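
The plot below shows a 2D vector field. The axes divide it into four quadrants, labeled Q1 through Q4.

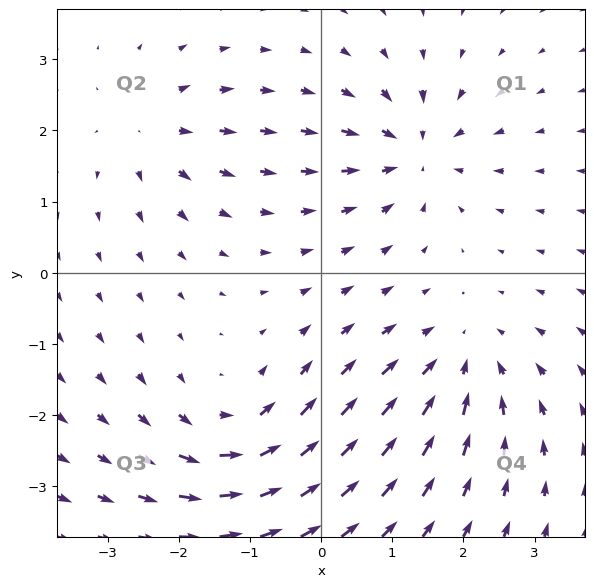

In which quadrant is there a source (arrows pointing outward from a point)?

The source sits at approximately (-2.4, 2.0), which lies in quadrant Q2. The divergence there is about +4, positive as expected for a source.

Q2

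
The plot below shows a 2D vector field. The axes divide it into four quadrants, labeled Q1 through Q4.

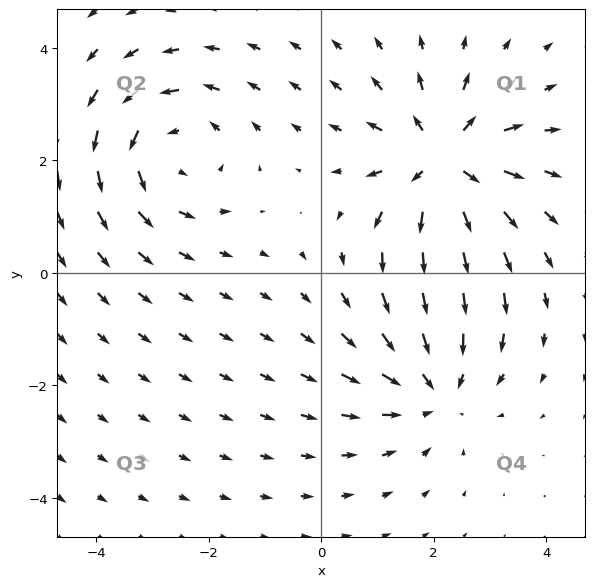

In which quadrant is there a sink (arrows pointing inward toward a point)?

The sink sits at approximately (2.0, -2.0), which lies in quadrant Q4. The divergence there is about -3, negative as expected for a sink.

Q4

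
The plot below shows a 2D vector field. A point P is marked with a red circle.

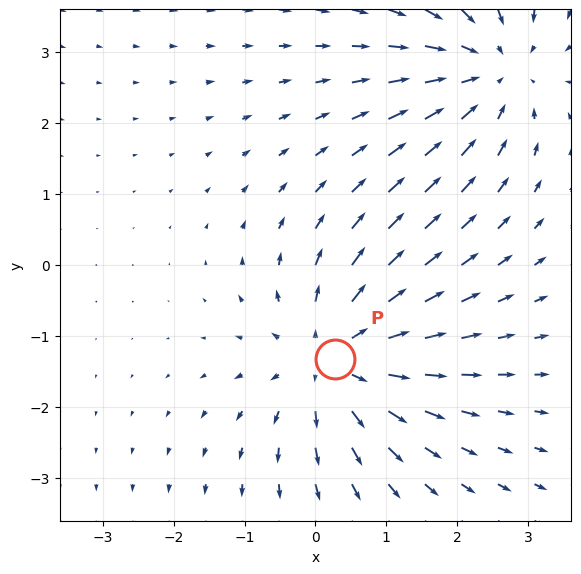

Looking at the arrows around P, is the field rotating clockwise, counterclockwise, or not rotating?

not rotating

Near P at (0.3, -1.3) the arrows show no circulation. The curl there is ≈0.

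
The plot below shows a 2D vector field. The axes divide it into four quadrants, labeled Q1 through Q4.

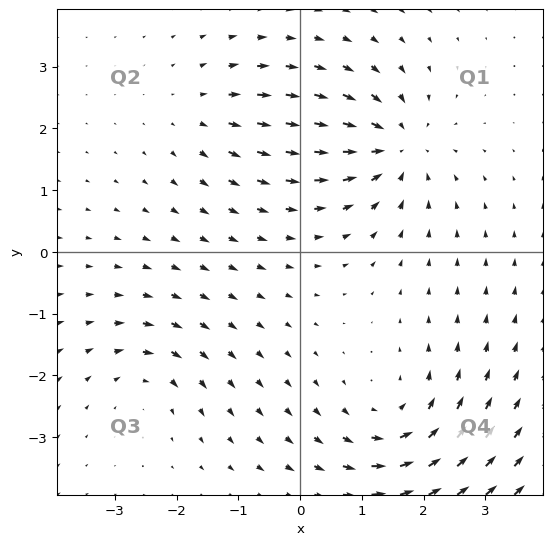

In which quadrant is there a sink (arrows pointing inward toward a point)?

Q1

The sink sits at approximately (1.5, 1.7), which lies in quadrant Q1. The divergence there is about -5, negative as expected for a sink.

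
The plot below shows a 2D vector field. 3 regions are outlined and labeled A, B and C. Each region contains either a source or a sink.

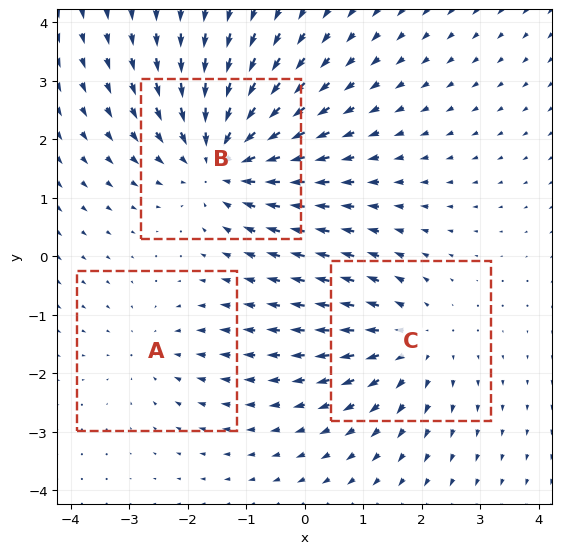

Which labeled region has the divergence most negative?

Divergence at each region's feature centre — A: about -2, B: about -4, C: about +3. Region B is most negative.

B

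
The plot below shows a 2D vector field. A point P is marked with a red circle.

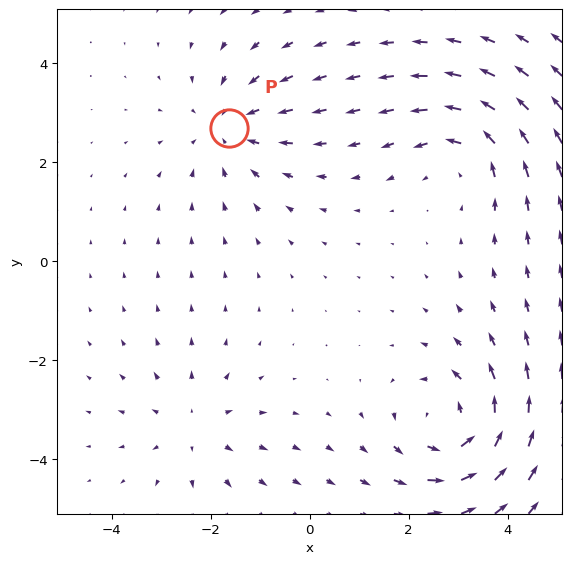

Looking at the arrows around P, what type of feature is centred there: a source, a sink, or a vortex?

sink

At P (-1.6, 2.7) the arrows converge inward. Divergence about -3, curl ≈0 — negative divergence with near-zero curl is a sink.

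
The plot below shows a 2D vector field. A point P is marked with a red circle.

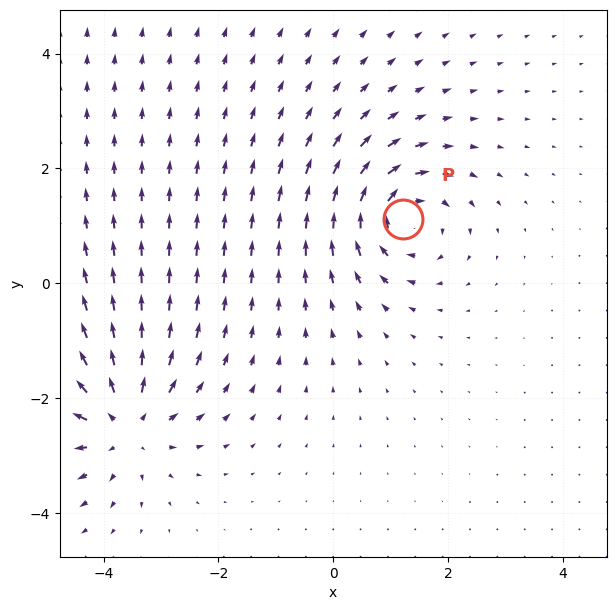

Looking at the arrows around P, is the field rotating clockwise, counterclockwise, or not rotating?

clockwise

Near P at (1.2, 1.1) the arrows circulate clockwise. The curl (z-component) there is about -5; negative curl means clockwise rotation.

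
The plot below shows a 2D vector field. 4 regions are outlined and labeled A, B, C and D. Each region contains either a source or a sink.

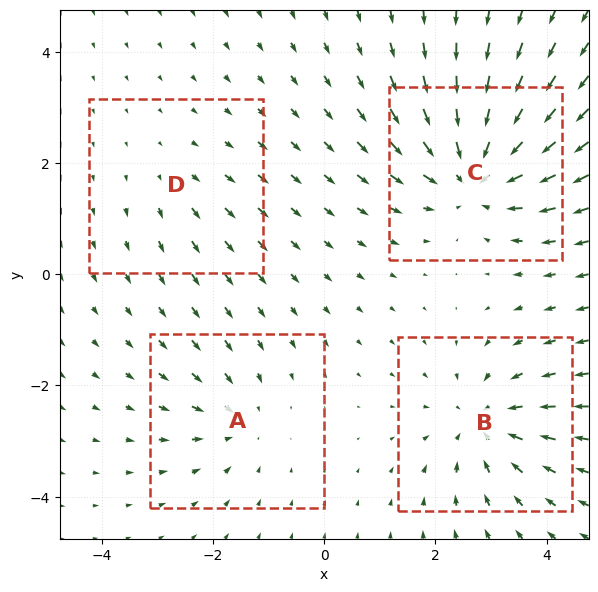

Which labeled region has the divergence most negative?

C

Divergence at each region's feature centre — A: about -3, B: about -5, C: about -7, D: about +2. Region C is most negative.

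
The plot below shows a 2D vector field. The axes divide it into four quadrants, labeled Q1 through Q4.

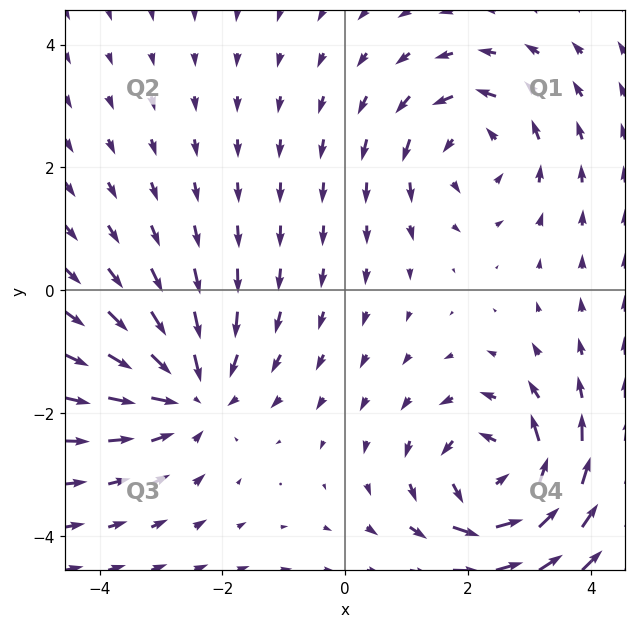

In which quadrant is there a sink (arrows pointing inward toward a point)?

The sink sits at approximately (-2.5, -1.7), which lies in quadrant Q3. The divergence there is about -4, negative as expected for a sink.

Q3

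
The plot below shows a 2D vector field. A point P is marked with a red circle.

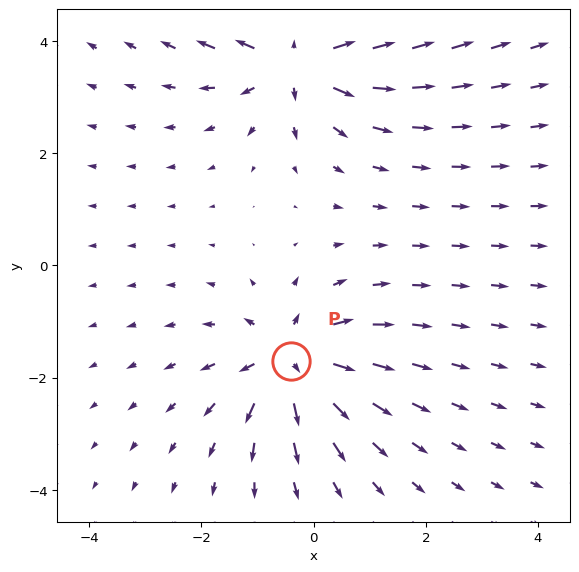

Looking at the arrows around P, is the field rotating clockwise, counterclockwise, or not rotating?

not rotating

Near P at (-0.4, -1.7) the arrows show no circulation. The curl there is ≈0.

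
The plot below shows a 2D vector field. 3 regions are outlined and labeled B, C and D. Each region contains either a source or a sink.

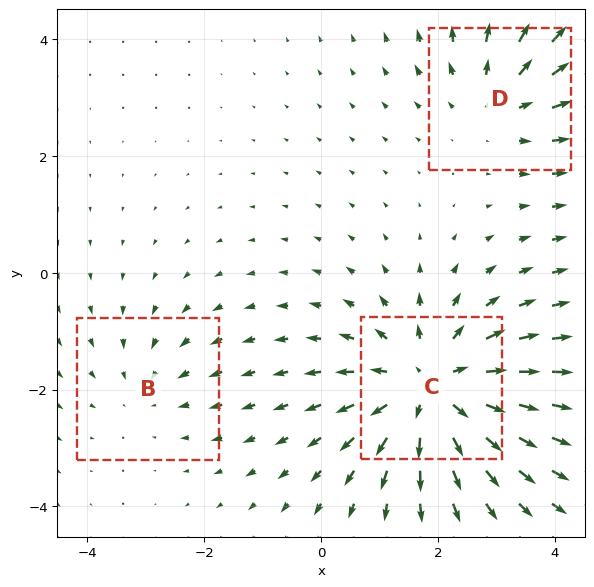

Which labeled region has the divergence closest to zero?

B

Divergence at each region's feature centre — B: about -2, C: about +4, D: about +3. Region B is closest to zero.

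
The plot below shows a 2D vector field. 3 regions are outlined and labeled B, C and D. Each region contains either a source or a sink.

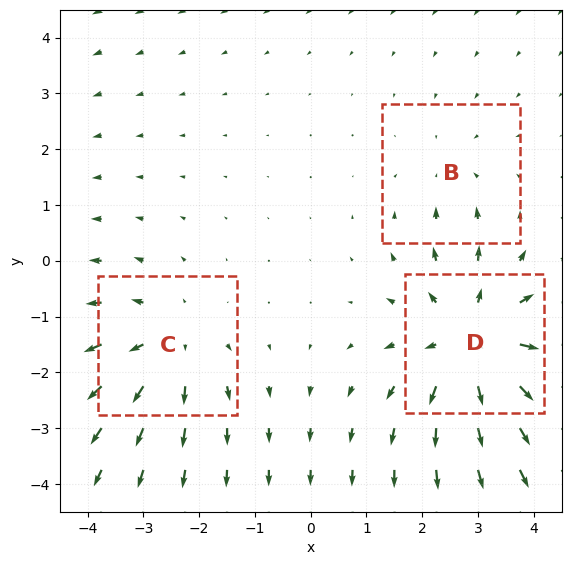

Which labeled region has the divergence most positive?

D

Divergence at each region's feature centre — B: about -2, C: about +3, D: about +4. Region D is most positive.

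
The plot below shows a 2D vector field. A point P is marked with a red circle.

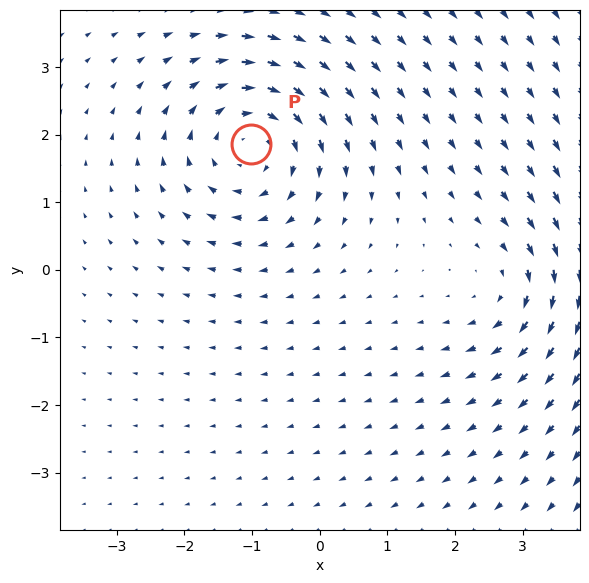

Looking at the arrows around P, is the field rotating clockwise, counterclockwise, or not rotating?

Near P at (-1.0, 1.9) the arrows circulate clockwise. The curl (z-component) there is about -5; negative curl means clockwise rotation.

clockwise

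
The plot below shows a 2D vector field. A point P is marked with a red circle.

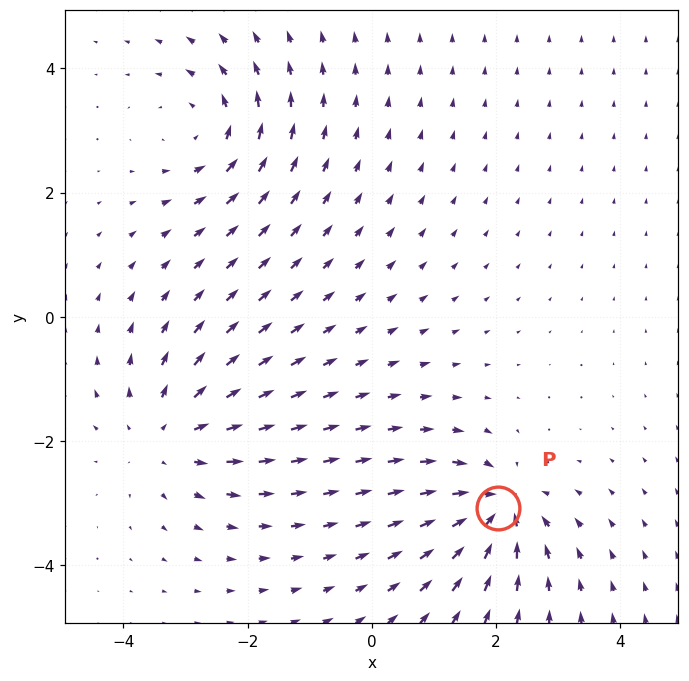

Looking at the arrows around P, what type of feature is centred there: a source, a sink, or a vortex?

sink

At P (2.0, -3.1) the arrows converge inward. Divergence about -5, curl ≈0 — negative divergence with near-zero curl is a sink.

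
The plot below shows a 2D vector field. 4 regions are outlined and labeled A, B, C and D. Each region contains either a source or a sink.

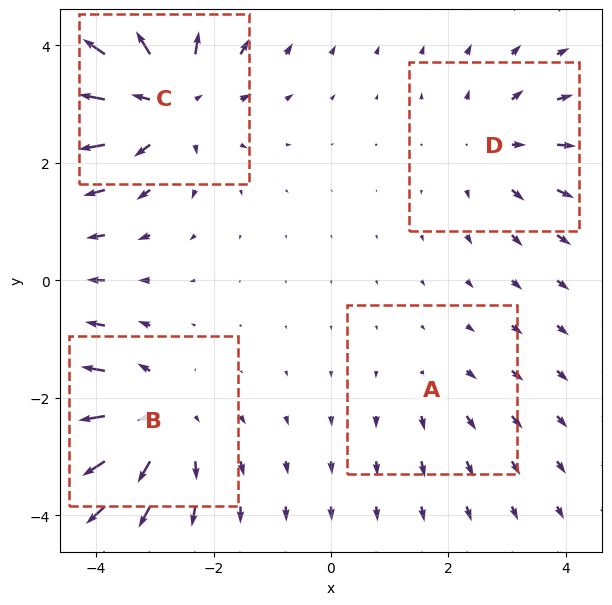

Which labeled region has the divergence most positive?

Divergence at each region's feature centre — A: about +2, B: about +4, C: about +6, D: about +3. Region C is most positive.

C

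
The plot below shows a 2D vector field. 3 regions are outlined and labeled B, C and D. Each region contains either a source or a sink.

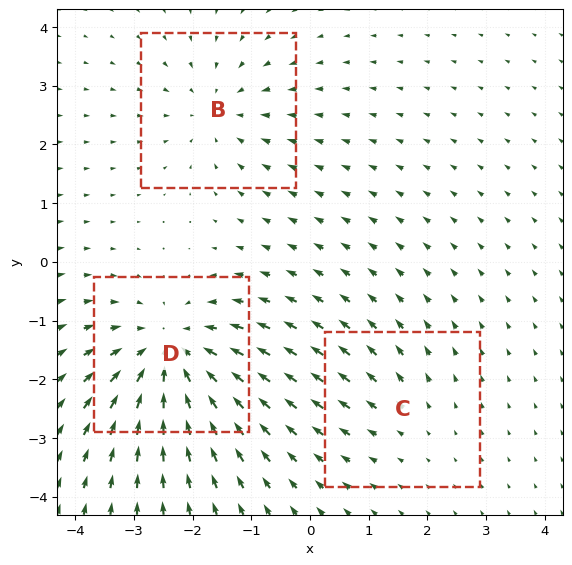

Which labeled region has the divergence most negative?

Divergence at each region's feature centre — B: about -3, C: about +2, D: about -5. Region D is most negative.

D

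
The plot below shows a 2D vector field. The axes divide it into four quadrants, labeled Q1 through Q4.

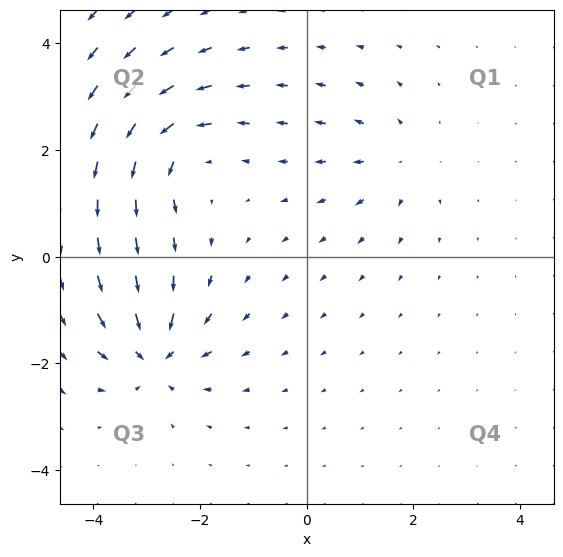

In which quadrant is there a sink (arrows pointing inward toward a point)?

Q3

The sink sits at approximately (-2.9, -1.8), which lies in quadrant Q3. The divergence there is about -6, negative as expected for a sink.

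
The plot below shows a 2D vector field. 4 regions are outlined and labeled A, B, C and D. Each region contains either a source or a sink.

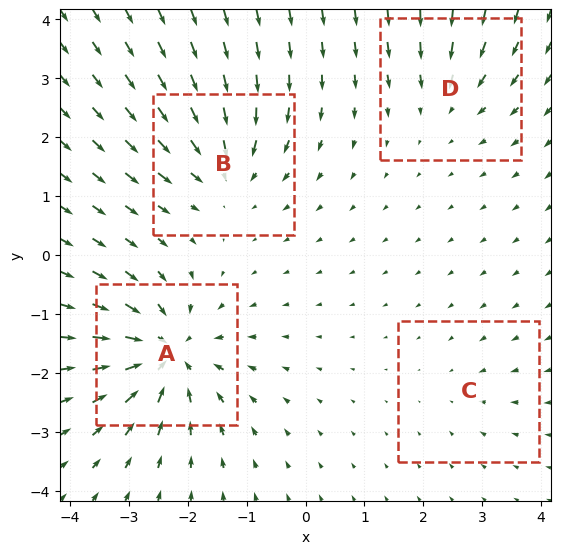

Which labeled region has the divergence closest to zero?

Divergence at each region's feature centre — A: about -9, B: about -6, C: about -2, D: about -4. Region C is closest to zero.

C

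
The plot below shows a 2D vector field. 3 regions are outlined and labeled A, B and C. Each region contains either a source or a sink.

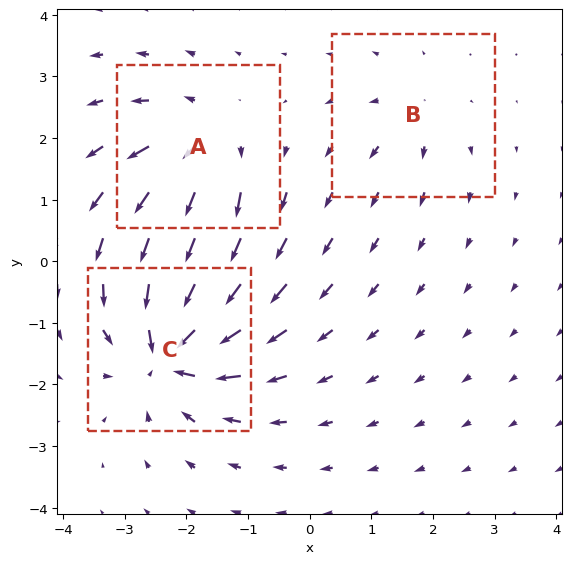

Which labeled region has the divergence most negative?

C

Divergence at each region's feature centre — A: about +4, B: about +2, C: about -7. Region C is most negative.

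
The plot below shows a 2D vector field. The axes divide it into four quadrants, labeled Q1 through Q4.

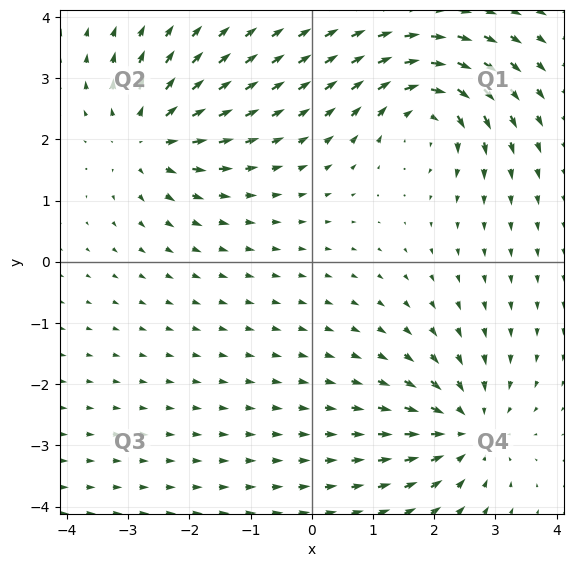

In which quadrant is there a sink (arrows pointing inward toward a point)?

The sink sits at approximately (2.5, -2.7), which lies in quadrant Q4. The divergence there is about -4, negative as expected for a sink.

Q4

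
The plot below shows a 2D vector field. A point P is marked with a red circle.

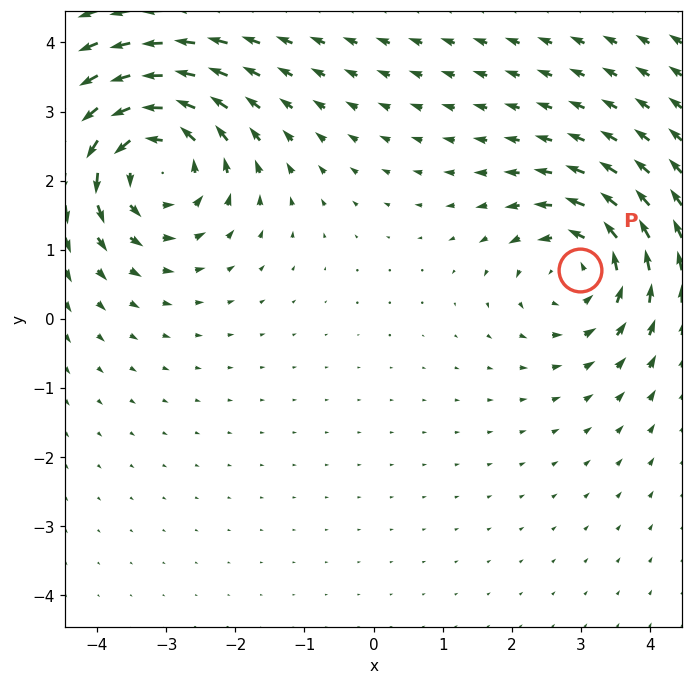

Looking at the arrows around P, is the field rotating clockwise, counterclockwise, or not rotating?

Near P at (3.0, 0.7) the arrows circulate counterclockwise. The curl (z-component) there is about +4; positive curl means counterclockwise rotation.

counterclockwise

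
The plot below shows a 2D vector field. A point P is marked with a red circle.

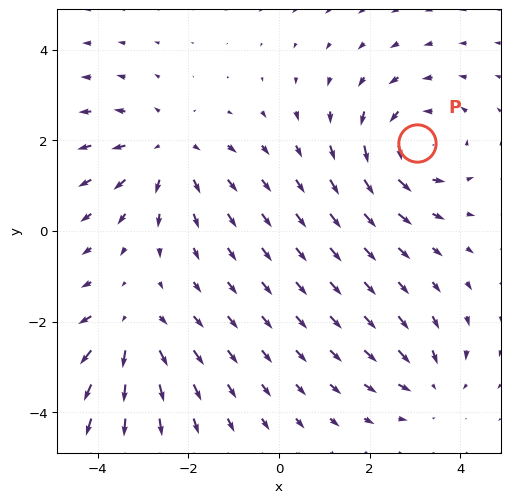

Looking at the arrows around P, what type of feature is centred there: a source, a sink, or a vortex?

At P (3.1, 1.9) the arrows circulate counterclockwise. Divergence ≈0, curl about +5 — near-zero divergence with nonzero curl is a vortex.

vortex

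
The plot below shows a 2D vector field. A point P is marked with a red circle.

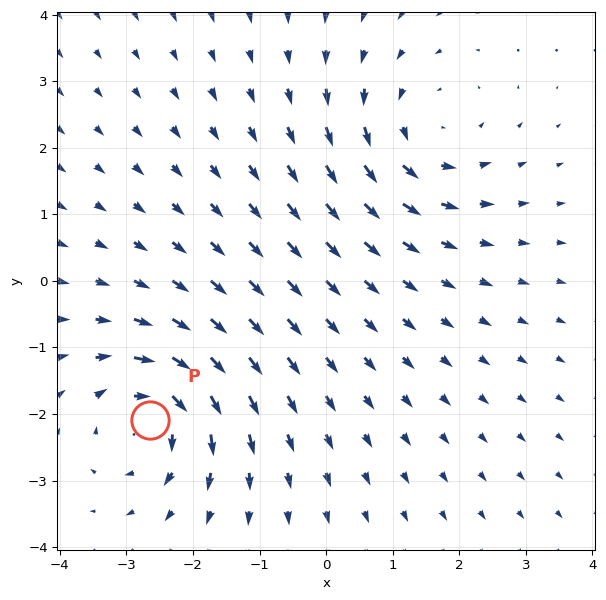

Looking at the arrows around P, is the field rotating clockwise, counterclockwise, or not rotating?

Near P at (-2.7, -2.1) the arrows circulate clockwise. The curl (z-component) there is about -4; negative curl means clockwise rotation.

clockwise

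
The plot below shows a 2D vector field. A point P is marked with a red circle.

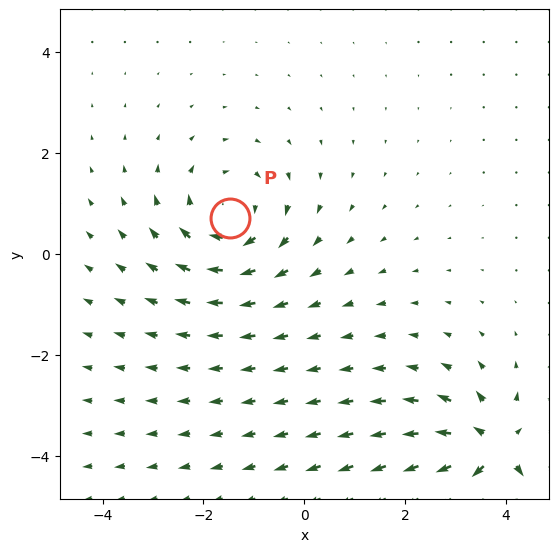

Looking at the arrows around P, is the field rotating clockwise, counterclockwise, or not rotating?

clockwise

Near P at (-1.5, 0.7) the arrows circulate clockwise. The curl (z-component) there is about -3; negative curl means clockwise rotation.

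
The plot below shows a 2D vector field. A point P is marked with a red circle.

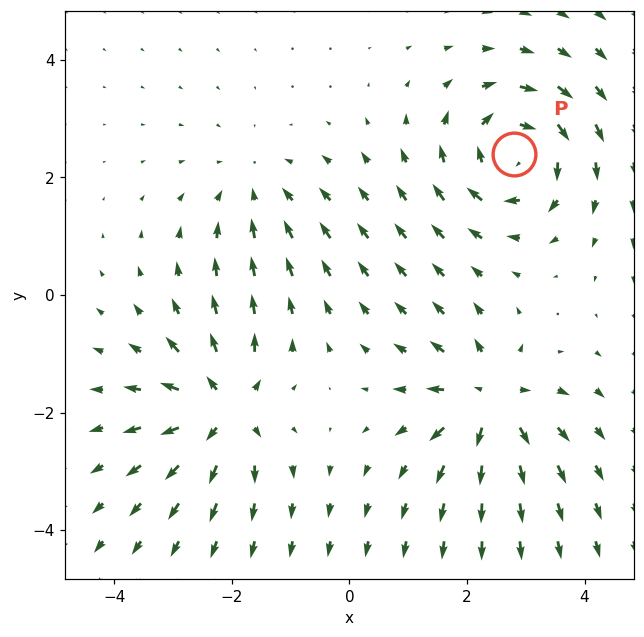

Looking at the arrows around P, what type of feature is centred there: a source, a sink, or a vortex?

vortex

At P (2.8, 2.4) the arrows circulate clockwise. Divergence ≈0, curl about -5 — near-zero divergence with nonzero curl is a vortex.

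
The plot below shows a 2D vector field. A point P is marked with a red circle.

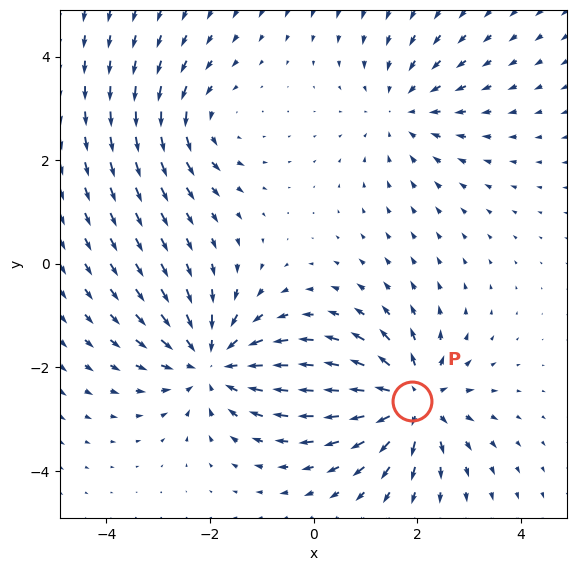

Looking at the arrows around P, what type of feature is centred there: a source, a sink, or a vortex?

At P (1.9, -2.6) the arrows spread outward. Divergence about +6, curl ≈0 — positive divergence with near-zero curl is a source.

source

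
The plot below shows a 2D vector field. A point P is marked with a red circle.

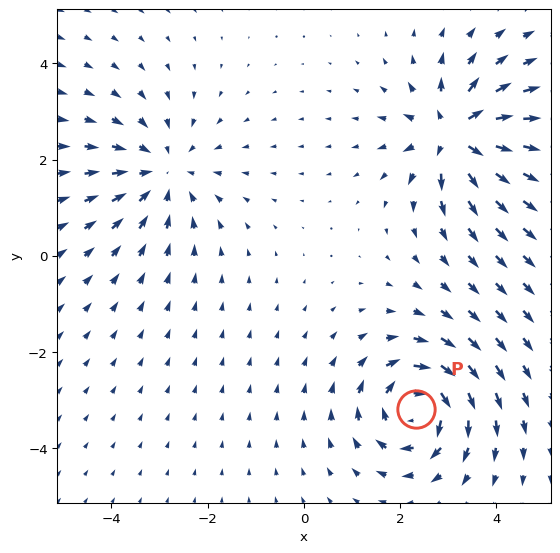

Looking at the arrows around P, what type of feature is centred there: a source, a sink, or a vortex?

At P (2.3, -3.2) the arrows circulate clockwise. Divergence ≈0, curl about -7 — near-zero divergence with nonzero curl is a vortex.

vortex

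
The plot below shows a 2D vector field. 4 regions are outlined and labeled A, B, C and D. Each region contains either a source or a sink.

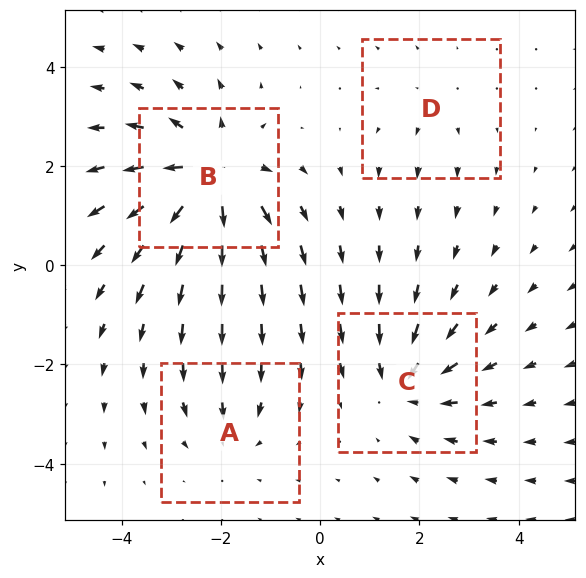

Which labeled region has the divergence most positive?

B

Divergence at each region's feature centre — A: about -3, B: about +6, C: about -4, D: about +2. Region B is most positive.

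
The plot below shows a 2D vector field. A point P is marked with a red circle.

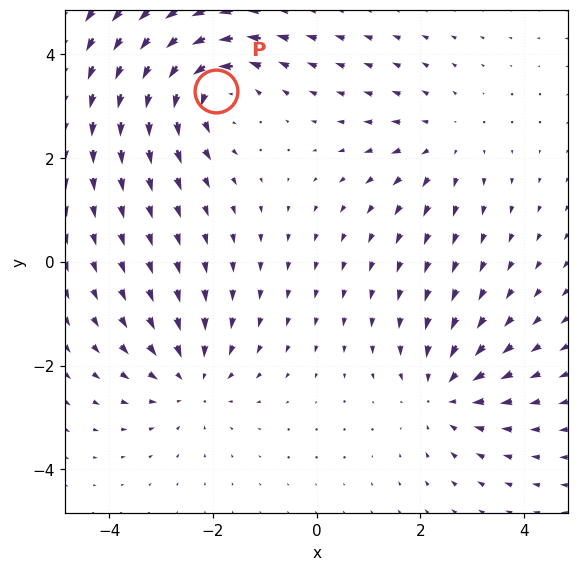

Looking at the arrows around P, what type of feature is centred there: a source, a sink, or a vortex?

vortex

At P (-1.9, 3.3) the arrows circulate counterclockwise. Divergence ≈0, curl about +5 — near-zero divergence with nonzero curl is a vortex.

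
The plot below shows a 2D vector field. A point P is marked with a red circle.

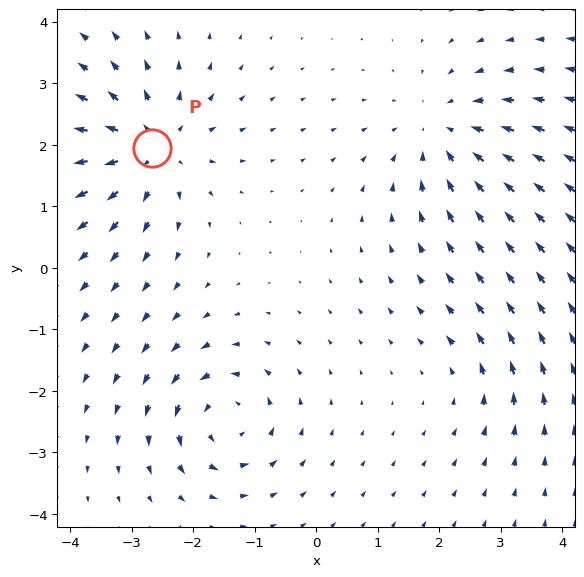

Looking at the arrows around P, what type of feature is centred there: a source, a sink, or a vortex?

source

At P (-2.7, 1.9) the arrows spread outward. Divergence about +5, curl ≈0 — positive divergence with near-zero curl is a source.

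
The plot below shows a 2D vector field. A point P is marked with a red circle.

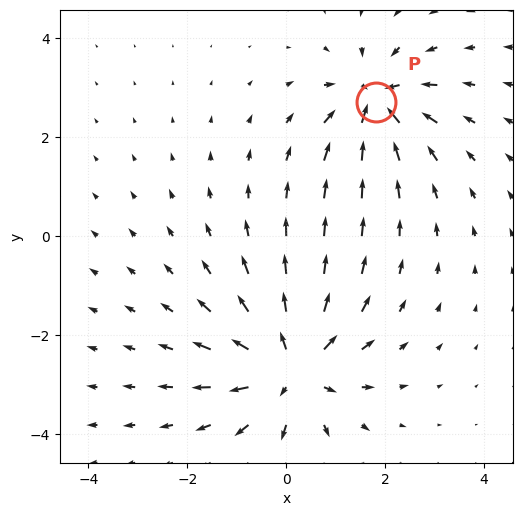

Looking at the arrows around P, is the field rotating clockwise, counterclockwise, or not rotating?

not rotating

Near P at (1.8, 2.7) the arrows show no circulation. The curl there is ≈0.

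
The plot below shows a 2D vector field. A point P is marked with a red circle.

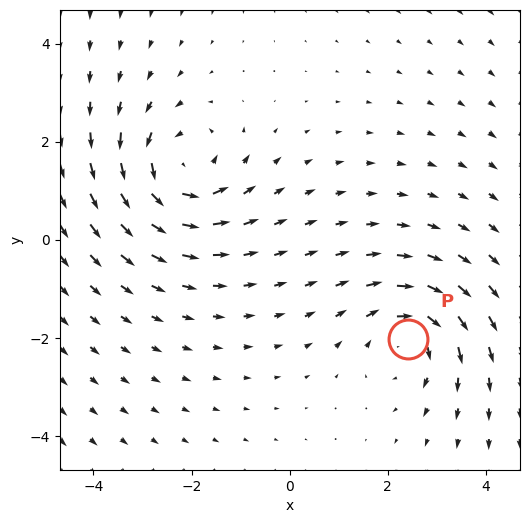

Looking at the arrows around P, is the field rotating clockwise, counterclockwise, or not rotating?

Near P at (2.4, -2.0) the arrows circulate clockwise. The curl (z-component) there is about -3; negative curl means clockwise rotation.

clockwise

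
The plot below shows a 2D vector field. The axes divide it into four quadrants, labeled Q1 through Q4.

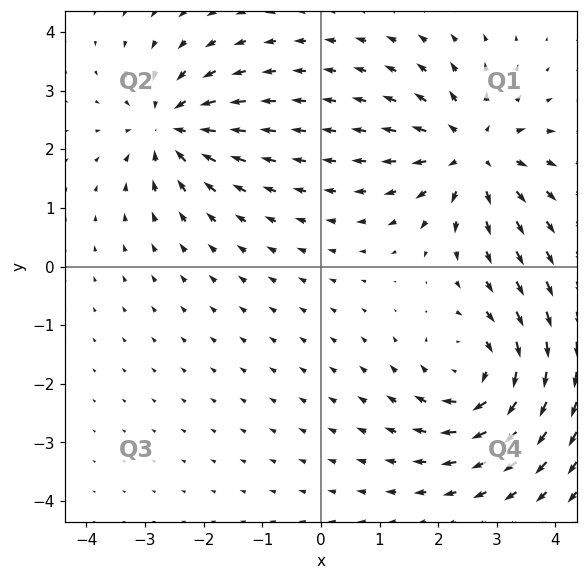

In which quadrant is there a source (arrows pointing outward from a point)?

Q1

The source sits at approximately (2.6, 1.9), which lies in quadrant Q1. The divergence there is about +5, positive as expected for a source.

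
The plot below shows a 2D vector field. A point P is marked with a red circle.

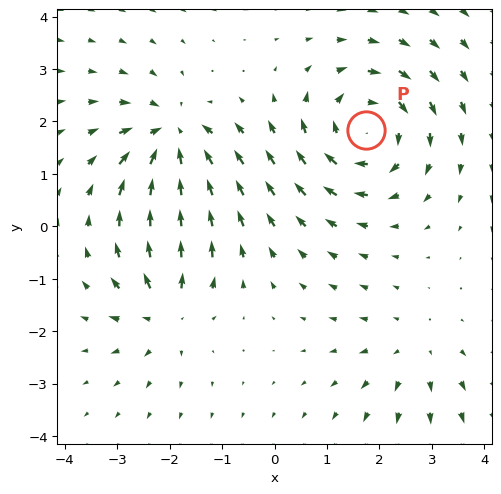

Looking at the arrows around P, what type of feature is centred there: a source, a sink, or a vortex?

At P (1.7, 1.8) the arrows circulate clockwise. Divergence ≈0, curl about -5 — near-zero divergence with nonzero curl is a vortex.

vortex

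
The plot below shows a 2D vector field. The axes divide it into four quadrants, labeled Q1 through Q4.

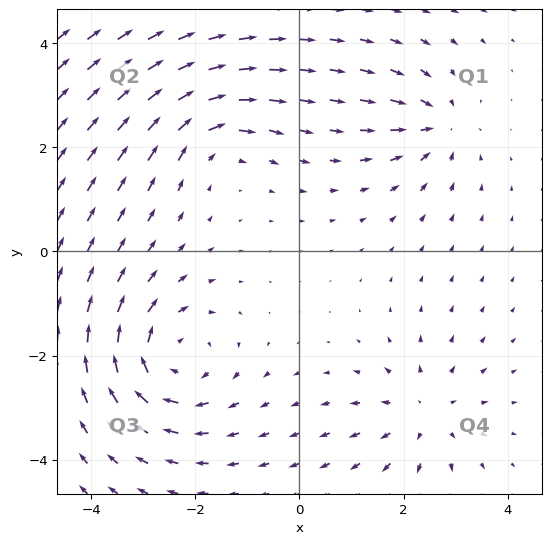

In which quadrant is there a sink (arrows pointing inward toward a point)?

The sink sits at approximately (2.7, 2.4), which lies in quadrant Q1. The divergence there is about -4, negative as expected for a sink.

Q1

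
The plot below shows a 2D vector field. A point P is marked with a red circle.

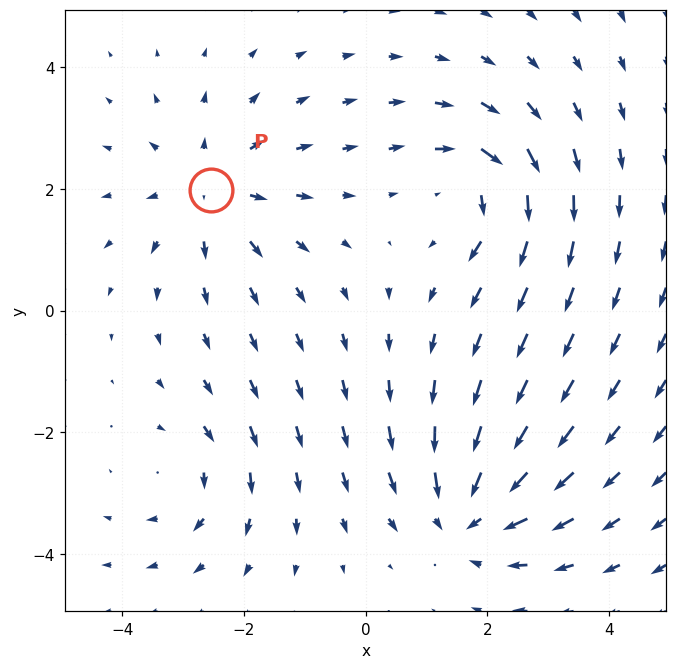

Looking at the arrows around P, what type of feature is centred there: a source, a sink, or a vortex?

At P (-2.5, 2.0) the arrows spread outward. Divergence about +4, curl ≈0 — positive divergence with near-zero curl is a source.

source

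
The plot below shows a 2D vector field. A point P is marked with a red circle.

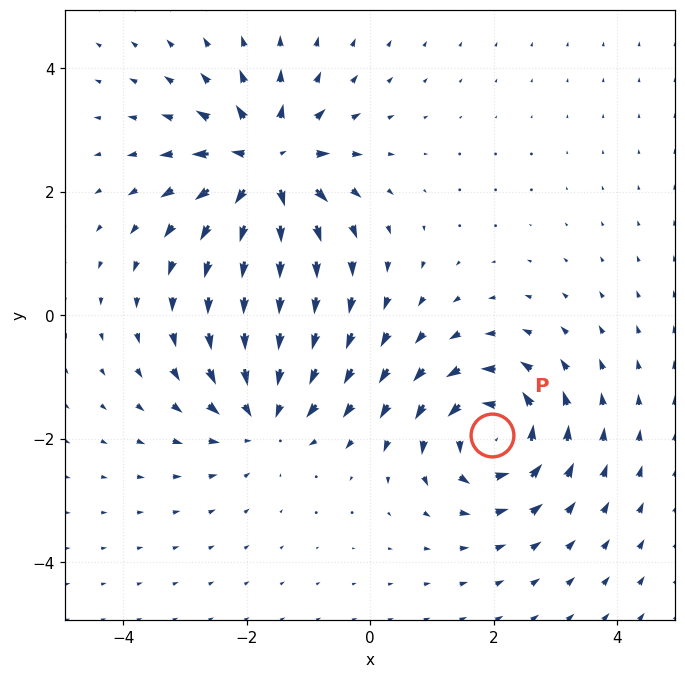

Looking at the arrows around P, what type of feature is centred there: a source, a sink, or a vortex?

vortex

At P (2.0, -1.9) the arrows circulate counterclockwise. Divergence ≈0, curl about +4 — near-zero divergence with nonzero curl is a vortex.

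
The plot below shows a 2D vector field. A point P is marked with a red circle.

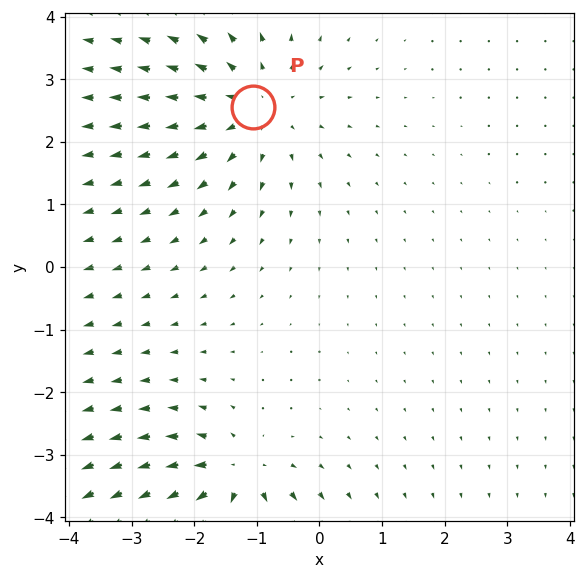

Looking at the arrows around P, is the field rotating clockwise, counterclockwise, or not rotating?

not rotating

Near P at (-1.1, 2.6) the arrows show no circulation. The curl there is ≈0.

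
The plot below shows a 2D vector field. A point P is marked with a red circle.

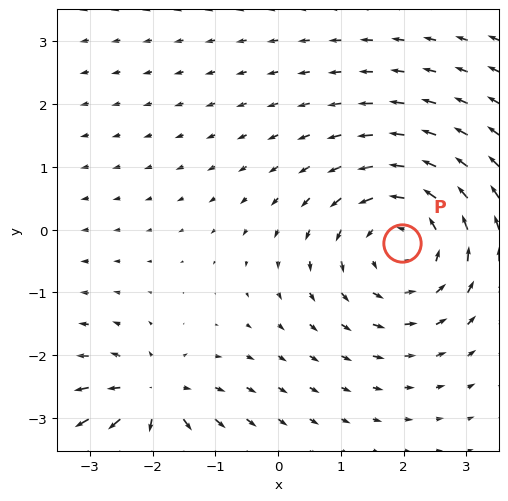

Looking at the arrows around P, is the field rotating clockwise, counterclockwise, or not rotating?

counterclockwise

Near P at (2.0, -0.2) the arrows circulate counterclockwise. The curl (z-component) there is about +4; positive curl means counterclockwise rotation.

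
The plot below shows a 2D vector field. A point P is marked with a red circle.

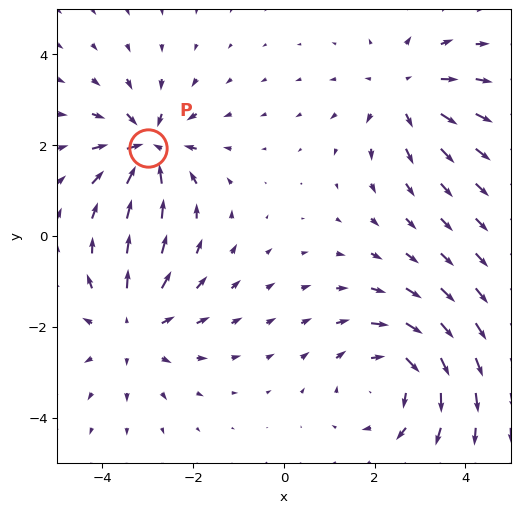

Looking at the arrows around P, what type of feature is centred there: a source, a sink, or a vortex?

At P (-3.0, 1.9) the arrows converge inward. Divergence about -5, curl ≈0 — negative divergence with near-zero curl is a sink.

sink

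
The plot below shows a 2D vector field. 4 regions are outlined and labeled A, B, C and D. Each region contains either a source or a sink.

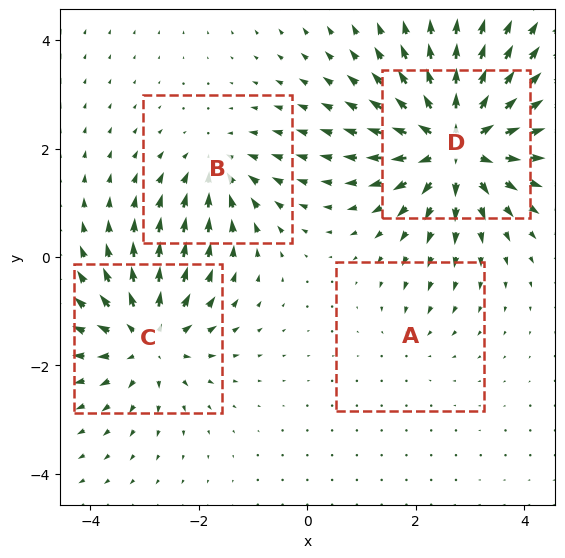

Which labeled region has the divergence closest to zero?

A

Divergence at each region's feature centre — A: about -2, B: about -4, C: about +5, D: about +8. Region A is closest to zero.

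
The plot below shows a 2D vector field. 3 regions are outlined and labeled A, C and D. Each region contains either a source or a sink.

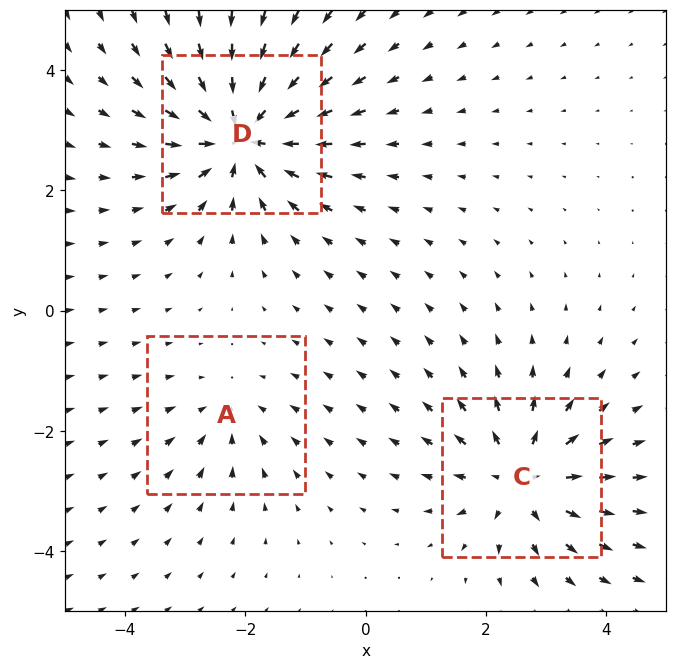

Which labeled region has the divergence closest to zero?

Divergence at each region's feature centre — A: about -2, C: about +4, D: about -5. Region A is closest to zero.

A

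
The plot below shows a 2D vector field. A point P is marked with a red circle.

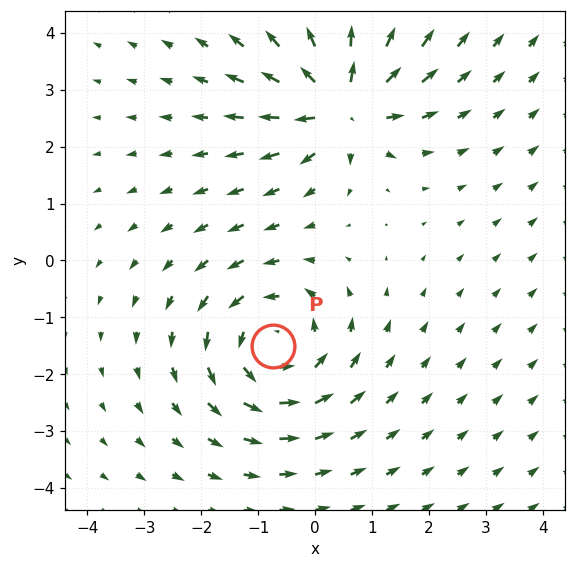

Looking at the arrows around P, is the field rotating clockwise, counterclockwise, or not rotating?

Near P at (-0.7, -1.5) the arrows circulate counterclockwise. The curl (z-component) there is about +3; positive curl means counterclockwise rotation.

counterclockwise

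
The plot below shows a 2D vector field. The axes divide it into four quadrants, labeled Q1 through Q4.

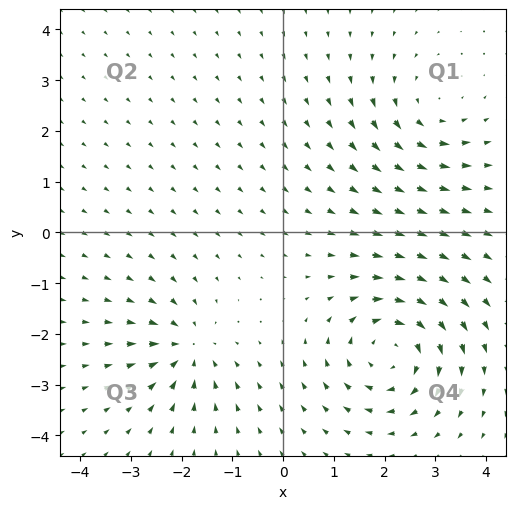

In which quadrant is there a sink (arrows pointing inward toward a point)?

The sink sits at approximately (-1.9, -2.3), which lies in quadrant Q3. The divergence there is about -4, negative as expected for a sink.

Q3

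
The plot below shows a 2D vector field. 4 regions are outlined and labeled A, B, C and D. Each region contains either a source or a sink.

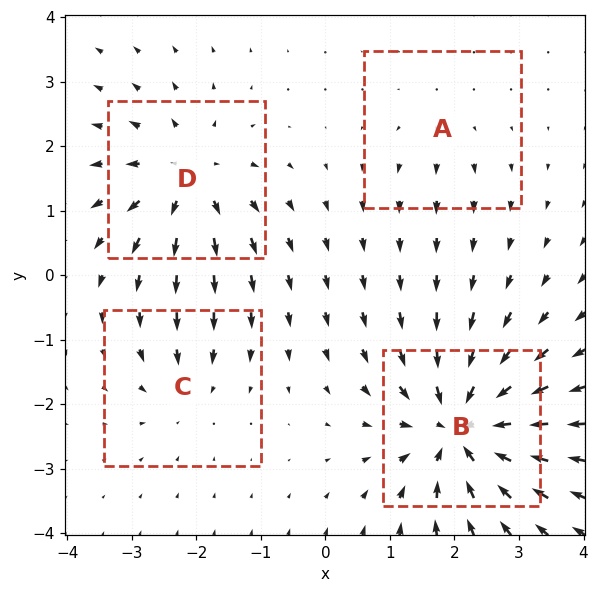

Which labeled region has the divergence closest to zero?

Divergence at each region's feature centre — A: about +2, B: about -8, C: about -3, D: about +5. Region A is closest to zero.

A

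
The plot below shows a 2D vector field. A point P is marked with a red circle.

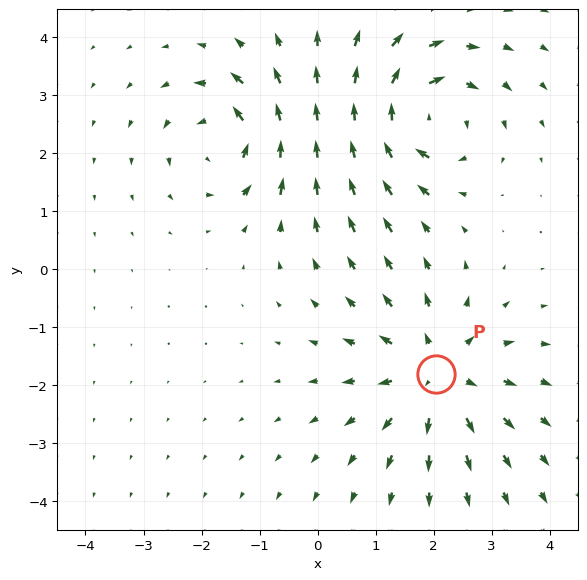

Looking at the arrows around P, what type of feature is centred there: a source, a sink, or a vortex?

source

At P (2.0, -1.8) the arrows spread outward. Divergence about +4, curl ≈0 — positive divergence with near-zero curl is a source.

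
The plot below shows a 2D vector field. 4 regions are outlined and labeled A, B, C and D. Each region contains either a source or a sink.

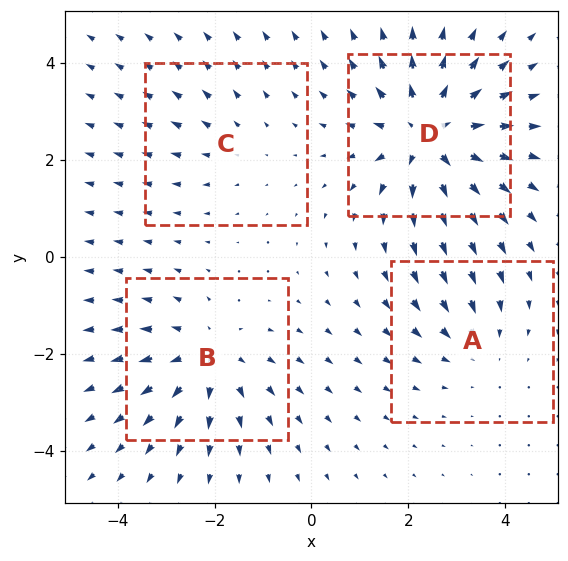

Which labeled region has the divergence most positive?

Divergence at each region's feature centre — A: about -3, B: about +4, C: about +2, D: about +6. Region D is most positive.

D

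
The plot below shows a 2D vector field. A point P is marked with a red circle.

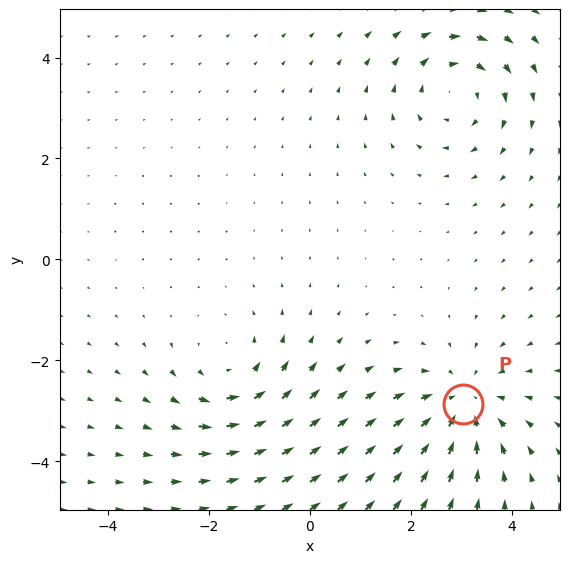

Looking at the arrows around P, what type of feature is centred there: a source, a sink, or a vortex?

sink

At P (3.0, -2.9) the arrows converge inward. Divergence about -4, curl ≈0 — negative divergence with near-zero curl is a sink.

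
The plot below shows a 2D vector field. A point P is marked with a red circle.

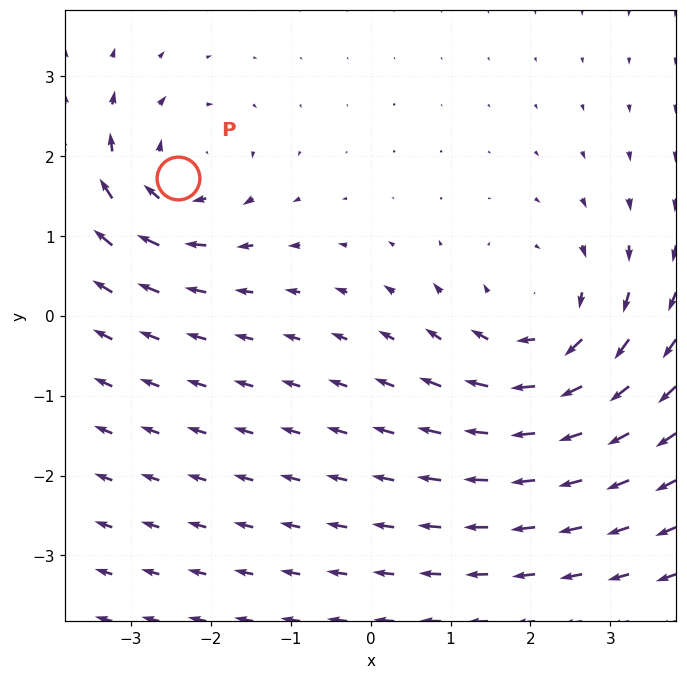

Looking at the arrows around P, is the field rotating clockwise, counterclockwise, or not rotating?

Near P at (-2.4, 1.7) the arrows circulate clockwise. The curl (z-component) there is about -4; negative curl means clockwise rotation.

clockwise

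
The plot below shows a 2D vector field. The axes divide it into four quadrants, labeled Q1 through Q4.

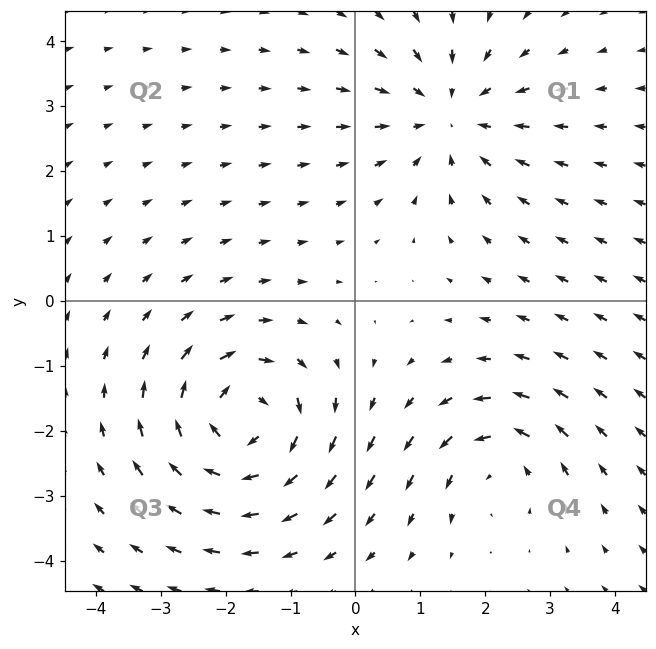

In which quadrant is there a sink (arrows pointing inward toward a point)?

The sink sits at approximately (1.5, 2.9), which lies in quadrant Q1. The divergence there is about -3, negative as expected for a sink.

Q1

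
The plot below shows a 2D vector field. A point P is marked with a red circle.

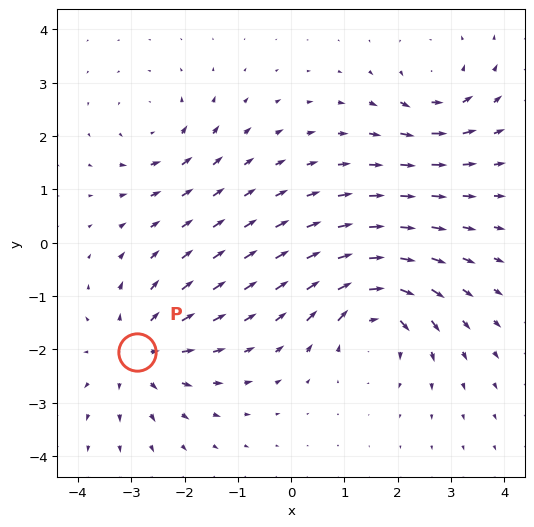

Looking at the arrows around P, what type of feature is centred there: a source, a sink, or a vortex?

At P (-2.9, -2.0) the arrows spread outward. Divergence about +4, curl ≈0 — positive divergence with near-zero curl is a source.

source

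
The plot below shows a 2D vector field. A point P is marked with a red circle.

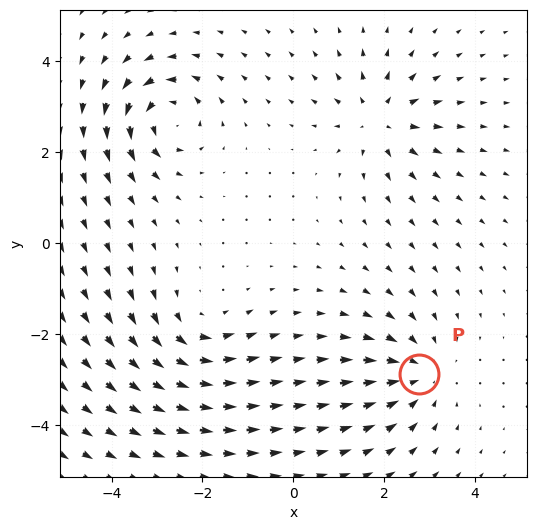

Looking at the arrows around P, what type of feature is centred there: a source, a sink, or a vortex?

At P (2.8, -2.9) the arrows converge inward. Divergence about -4, curl ≈0 — negative divergence with near-zero curl is a sink.

sink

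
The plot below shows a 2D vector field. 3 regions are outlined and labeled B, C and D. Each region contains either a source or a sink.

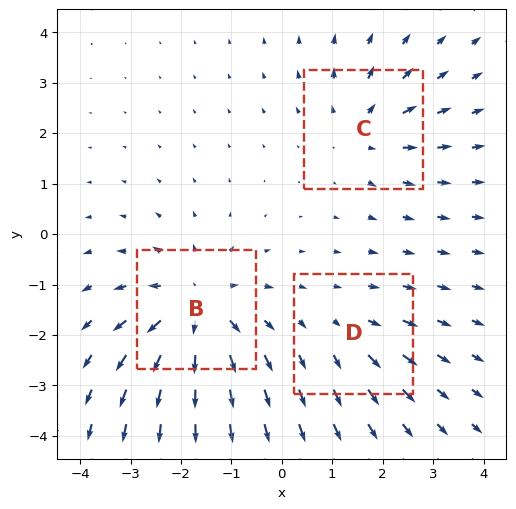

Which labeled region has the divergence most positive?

B

Divergence at each region's feature centre — B: about +5, C: about +3, D: about +2. Region B is most positive.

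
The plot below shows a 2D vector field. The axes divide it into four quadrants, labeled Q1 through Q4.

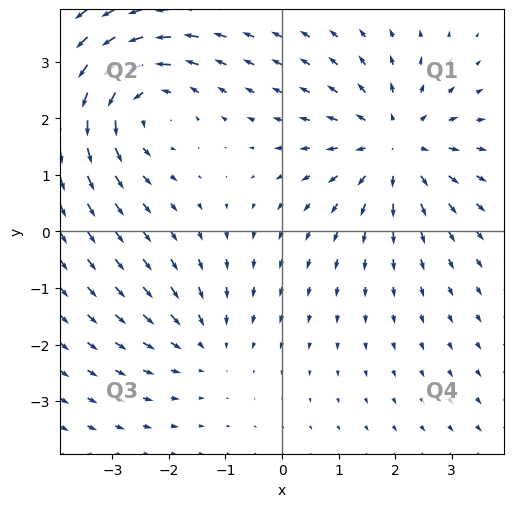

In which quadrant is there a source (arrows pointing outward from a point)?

The source sits at approximately (2.0, 1.5), which lies in quadrant Q1. The divergence there is about +5, positive as expected for a source.

Q1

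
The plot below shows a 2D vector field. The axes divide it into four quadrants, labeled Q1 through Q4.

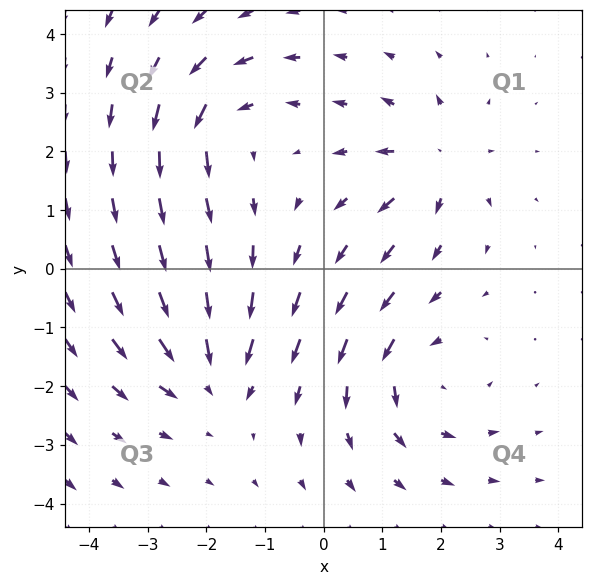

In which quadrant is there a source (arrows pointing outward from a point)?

Q1

The source sits at approximately (1.9, 1.8), which lies in quadrant Q1. The divergence there is about +4, positive as expected for a source.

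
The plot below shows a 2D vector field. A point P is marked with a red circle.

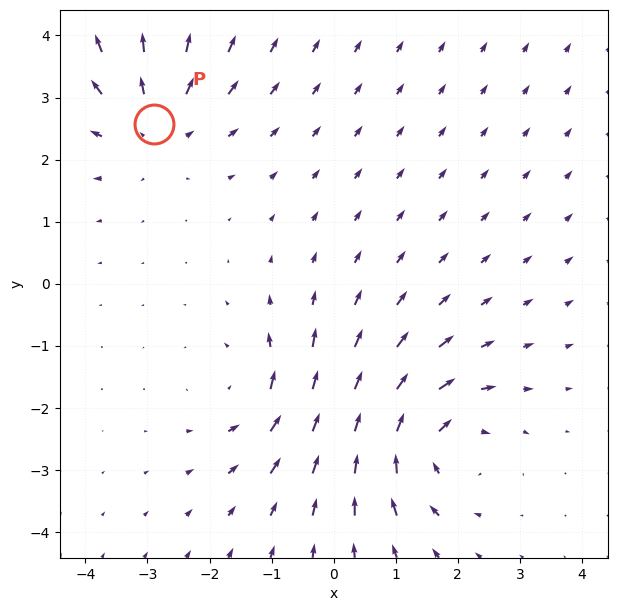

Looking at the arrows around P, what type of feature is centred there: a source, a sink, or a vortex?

source

At P (-2.9, 2.6) the arrows spread outward. Divergence about +4, curl ≈0 — positive divergence with near-zero curl is a source.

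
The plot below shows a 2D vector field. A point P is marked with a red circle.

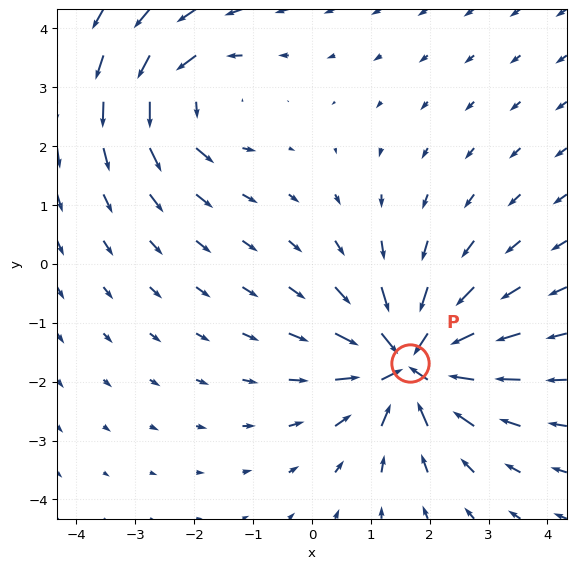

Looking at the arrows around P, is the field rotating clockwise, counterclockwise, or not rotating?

Near P at (1.7, -1.7) the arrows show no circulation. The curl there is ≈0.

not rotating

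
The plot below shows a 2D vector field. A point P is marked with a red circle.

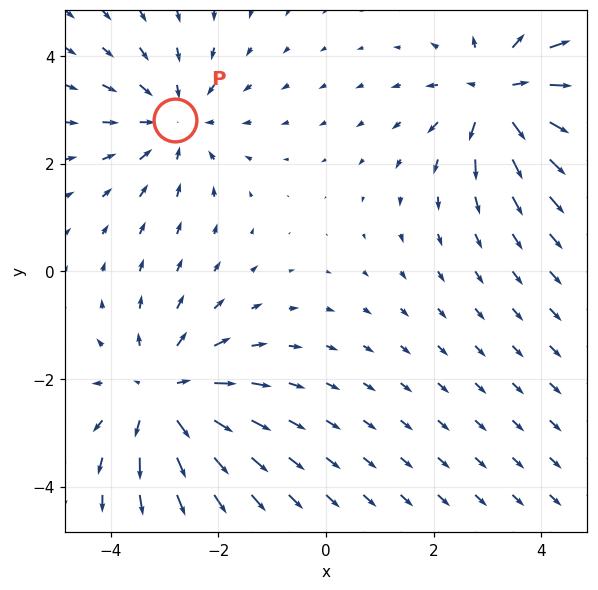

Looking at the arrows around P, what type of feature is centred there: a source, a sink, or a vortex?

At P (-2.8, 2.8) the arrows converge inward. Divergence about -3, curl ≈0 — negative divergence with near-zero curl is a sink.

sink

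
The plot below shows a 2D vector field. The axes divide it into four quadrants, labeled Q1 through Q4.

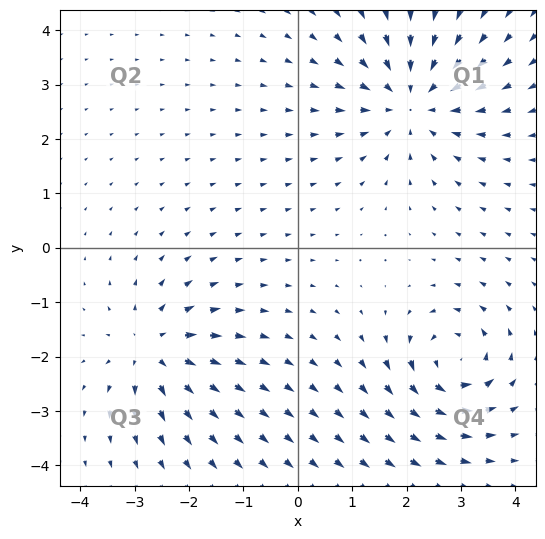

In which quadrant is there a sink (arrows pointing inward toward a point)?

The sink sits at approximately (2.1, 2.7), which lies in quadrant Q1. The divergence there is about -4, negative as expected for a sink.

Q1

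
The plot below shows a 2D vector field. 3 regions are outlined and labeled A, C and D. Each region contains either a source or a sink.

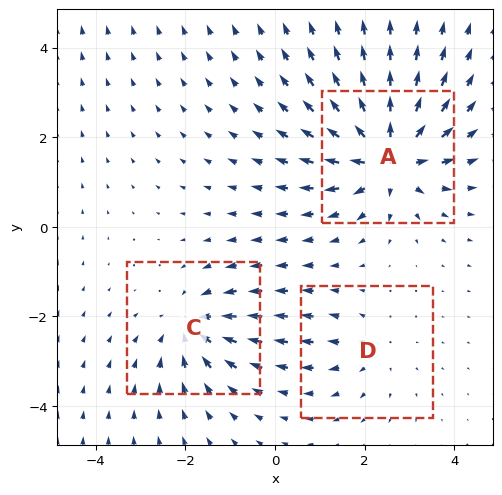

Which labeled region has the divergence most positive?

A

Divergence at each region's feature centre — A: about +6, C: about -4, D: about +2. Region A is most positive.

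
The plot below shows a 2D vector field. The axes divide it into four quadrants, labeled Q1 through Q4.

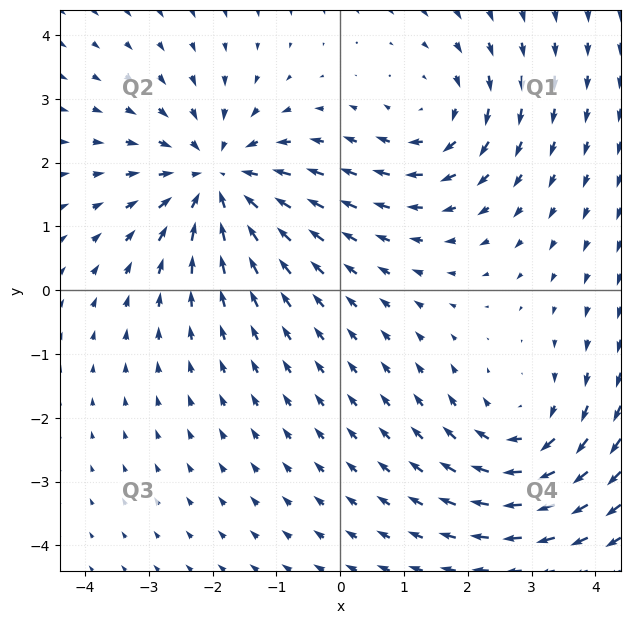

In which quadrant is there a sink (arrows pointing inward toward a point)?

Q2

The sink sits at approximately (-1.9, 1.7), which lies in quadrant Q2. The divergence there is about -5, negative as expected for a sink.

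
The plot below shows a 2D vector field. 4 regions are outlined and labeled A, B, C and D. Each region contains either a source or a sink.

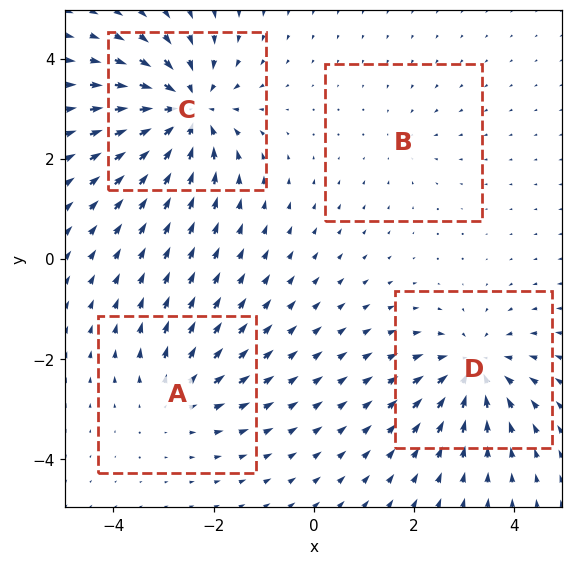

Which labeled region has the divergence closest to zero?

B

Divergence at each region's feature centre — A: about +4, B: about -2, C: about -7, D: about -5. Region B is closest to zero.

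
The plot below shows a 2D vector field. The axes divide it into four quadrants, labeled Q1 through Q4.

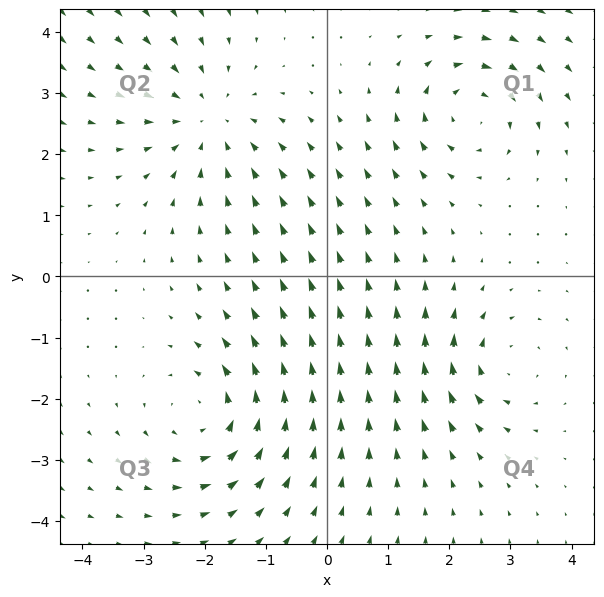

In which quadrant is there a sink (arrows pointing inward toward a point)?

Q2

The sink sits at approximately (-1.9, 2.5), which lies in quadrant Q2. The divergence there is about -3, negative as expected for a sink.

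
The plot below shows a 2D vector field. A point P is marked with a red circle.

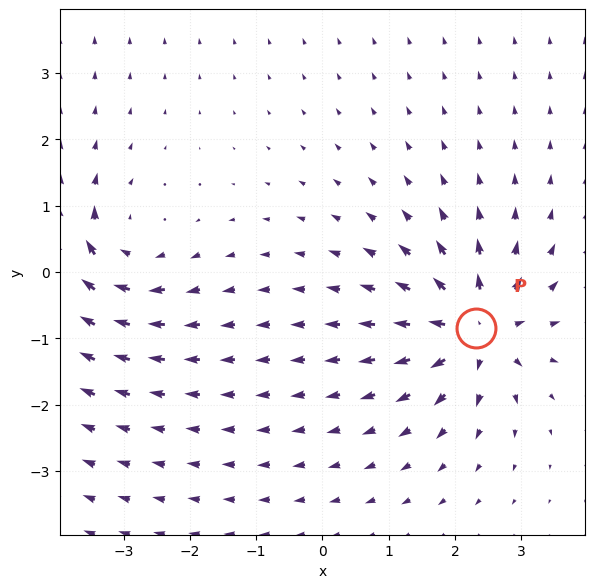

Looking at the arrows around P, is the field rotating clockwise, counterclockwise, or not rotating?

not rotating

Near P at (2.3, -0.9) the arrows show no circulation. The curl there is ≈0.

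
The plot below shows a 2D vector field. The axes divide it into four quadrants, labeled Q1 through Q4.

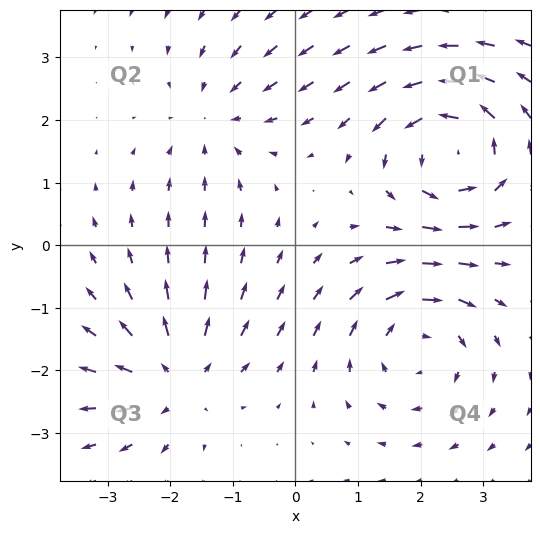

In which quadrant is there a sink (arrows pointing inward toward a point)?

The sink sits at approximately (-1.3, 2.0), which lies in quadrant Q2. The divergence there is about -3, negative as expected for a sink.

Q2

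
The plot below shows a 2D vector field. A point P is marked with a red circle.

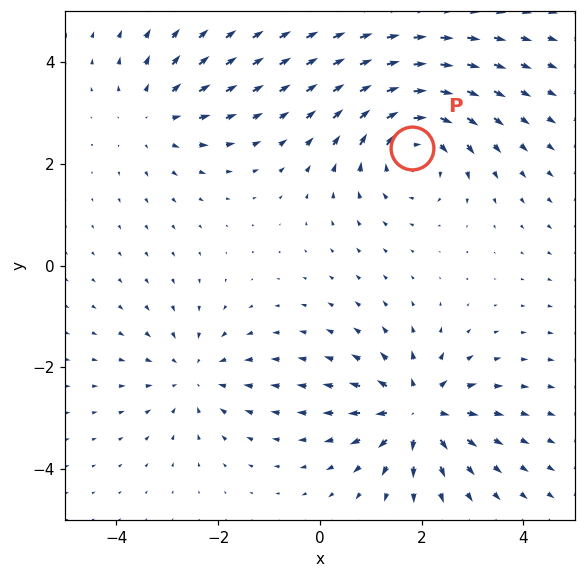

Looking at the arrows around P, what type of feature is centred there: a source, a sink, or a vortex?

At P (1.8, 2.3) the arrows circulate clockwise. Divergence ≈0, curl about -5 — near-zero divergence with nonzero curl is a vortex.

vortex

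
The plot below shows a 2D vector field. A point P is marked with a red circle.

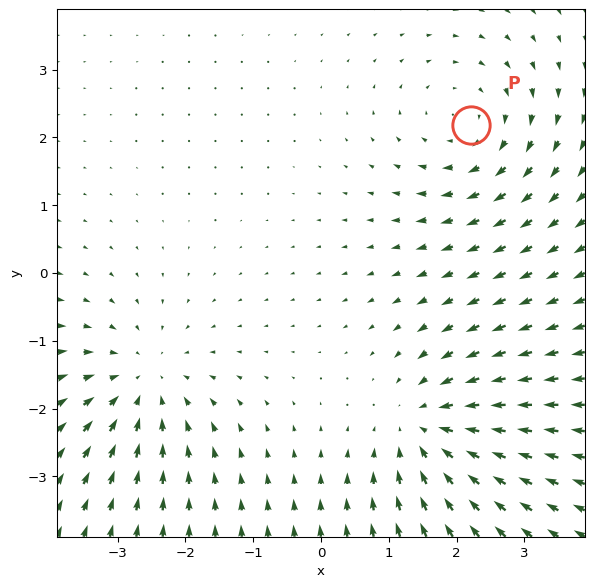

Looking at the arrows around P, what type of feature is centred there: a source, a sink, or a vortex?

At P (2.2, 2.2) the arrows circulate clockwise. Divergence ≈0, curl about -4 — near-zero divergence with nonzero curl is a vortex.

vortex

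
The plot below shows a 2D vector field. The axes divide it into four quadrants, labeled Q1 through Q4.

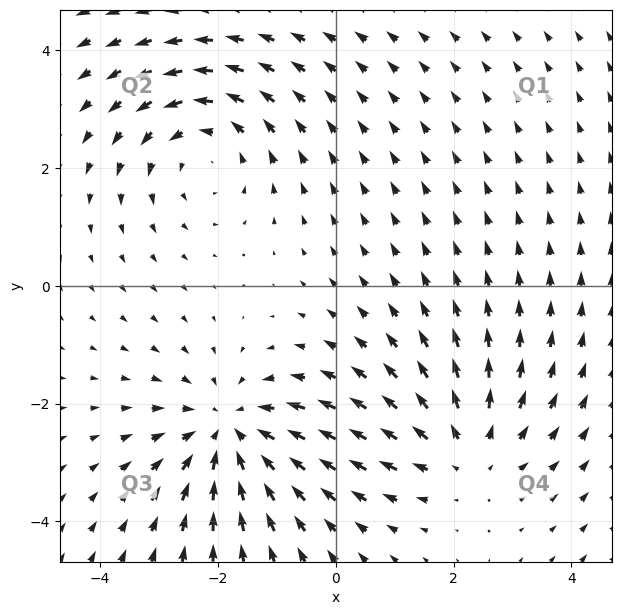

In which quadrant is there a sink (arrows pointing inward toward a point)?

Q3

The sink sits at approximately (-1.8, -2.5), which lies in quadrant Q3. The divergence there is about -4, negative as expected for a sink.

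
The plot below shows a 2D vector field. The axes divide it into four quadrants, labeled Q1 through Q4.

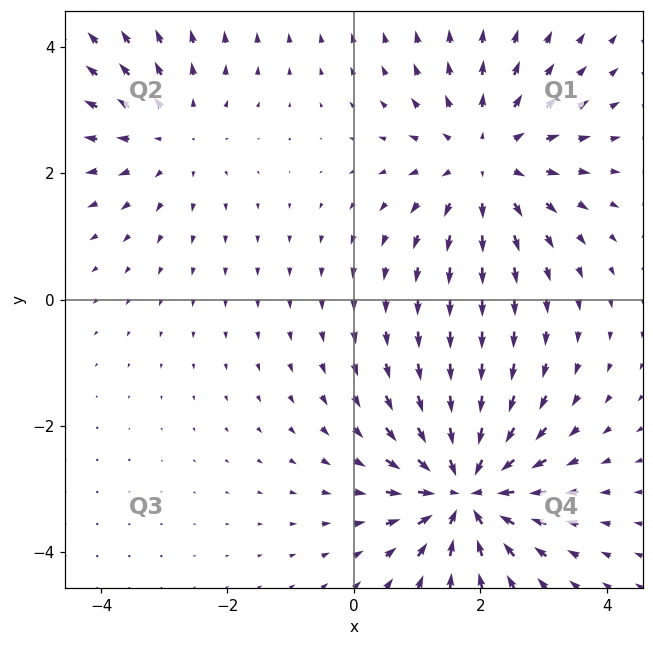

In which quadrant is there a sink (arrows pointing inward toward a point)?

Q4

The sink sits at approximately (1.8, -3.0), which lies in quadrant Q4. The divergence there is about -6, negative as expected for a sink.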